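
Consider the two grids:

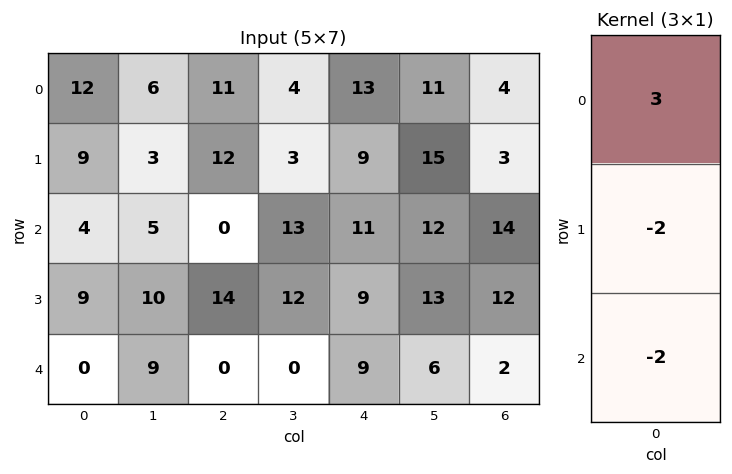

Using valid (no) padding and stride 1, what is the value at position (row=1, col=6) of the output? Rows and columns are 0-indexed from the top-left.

The receptive field on the input at this output position is [3 / 14 / 12]. Elementwise product with the kernel and sum: 3·3 + 14·-2 + 12·-2.

-43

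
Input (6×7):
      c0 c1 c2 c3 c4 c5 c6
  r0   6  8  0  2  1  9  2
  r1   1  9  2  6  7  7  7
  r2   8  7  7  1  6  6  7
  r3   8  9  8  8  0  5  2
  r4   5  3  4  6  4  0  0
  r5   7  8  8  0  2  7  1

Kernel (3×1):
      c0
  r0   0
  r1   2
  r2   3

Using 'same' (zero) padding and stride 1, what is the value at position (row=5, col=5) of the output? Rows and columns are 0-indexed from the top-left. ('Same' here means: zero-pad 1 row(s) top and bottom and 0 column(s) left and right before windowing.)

The receptive field on the zero-padded input at this output position is [0 / 7 / 0]. Elementwise product with the kernel and sum: 7·2 + 0·3.

14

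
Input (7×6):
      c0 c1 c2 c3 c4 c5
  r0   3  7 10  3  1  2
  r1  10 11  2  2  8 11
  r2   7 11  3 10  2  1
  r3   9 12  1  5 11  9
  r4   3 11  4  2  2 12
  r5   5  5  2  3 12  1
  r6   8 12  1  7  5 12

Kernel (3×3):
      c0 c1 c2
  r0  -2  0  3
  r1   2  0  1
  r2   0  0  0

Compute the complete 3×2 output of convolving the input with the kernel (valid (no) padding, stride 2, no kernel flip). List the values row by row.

Output[0,0]: The receptive field on the input at this output position is [3 7 10 / 10 11 2 / 7 11 3]. Elementwise product with the kernel and sum: 3·-2 + 10·3 + 10·2 + 2·1.
Output[0,1]: The receptive field on the input at this output position is [10 3 1 / 2 2 8 / 3 10 2]. Elementwise product with the kernel and sum: 10·-2 + 1·3 + 2·2 + 8·1.

46 -5
14 13
18 14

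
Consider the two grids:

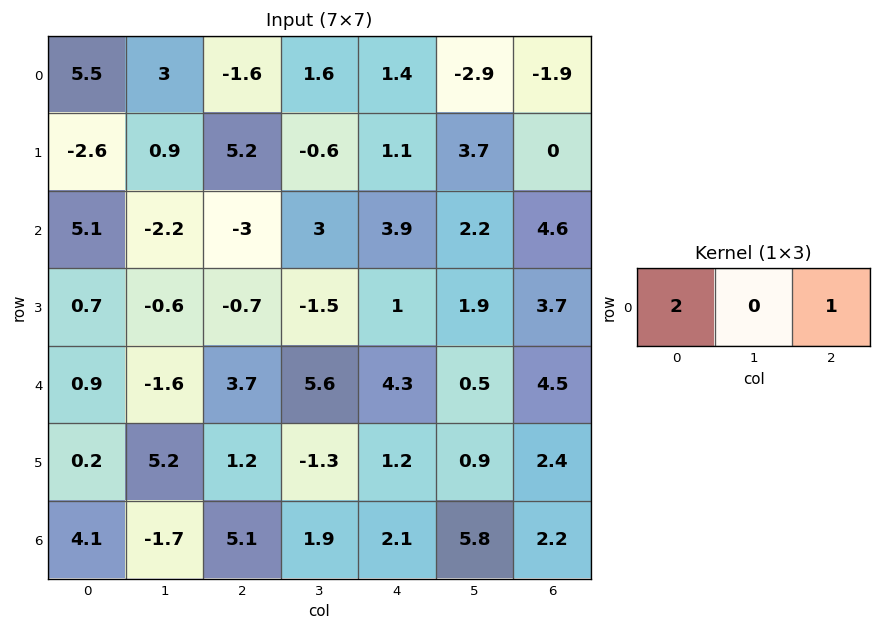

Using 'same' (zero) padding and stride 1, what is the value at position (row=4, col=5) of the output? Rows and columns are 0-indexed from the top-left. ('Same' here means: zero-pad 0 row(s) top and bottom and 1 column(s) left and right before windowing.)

The receptive field on the zero-padded input at this output position is [4.3 0.5 4.5]. Elementwise product with the kernel and sum: 4.3·2 + 4.5·1.

13.1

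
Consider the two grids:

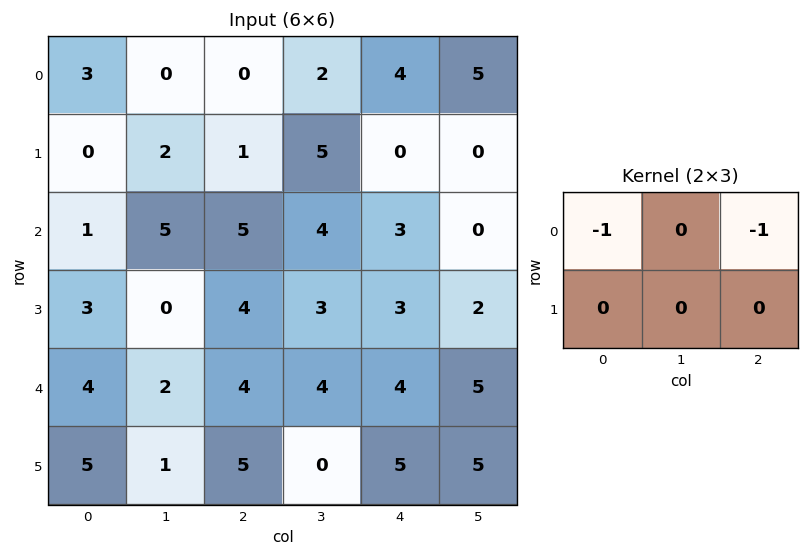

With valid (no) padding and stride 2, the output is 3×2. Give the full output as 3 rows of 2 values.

-3 -4
-6 -8
-8 -8

Output[0,0]: The receptive field on the input at this output position is [3 0 0 / 0 2 1]. Elementwise product with the kernel and sum: 3·-1 + 0·-1.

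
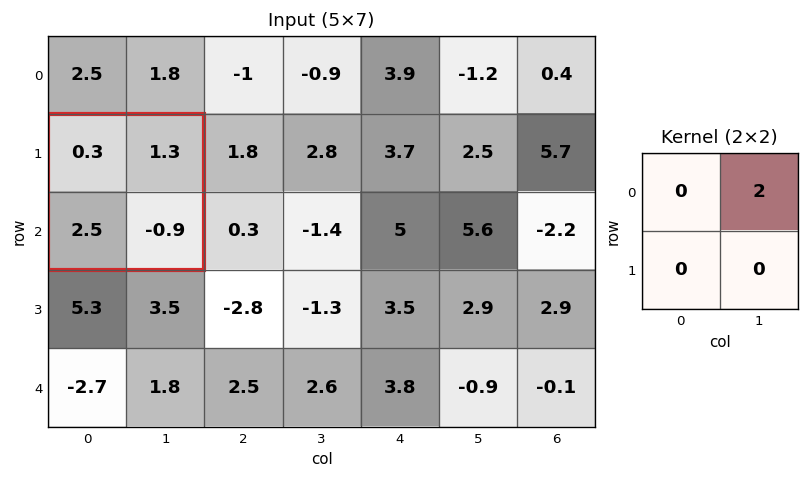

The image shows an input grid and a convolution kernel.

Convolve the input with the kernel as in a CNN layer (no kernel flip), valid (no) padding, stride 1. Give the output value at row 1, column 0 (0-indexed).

2.6

The receptive field on the input at this output position is [0.3 1.3 / 2.5 -0.9]. Elementwise product with the kernel and sum: 1.3·2.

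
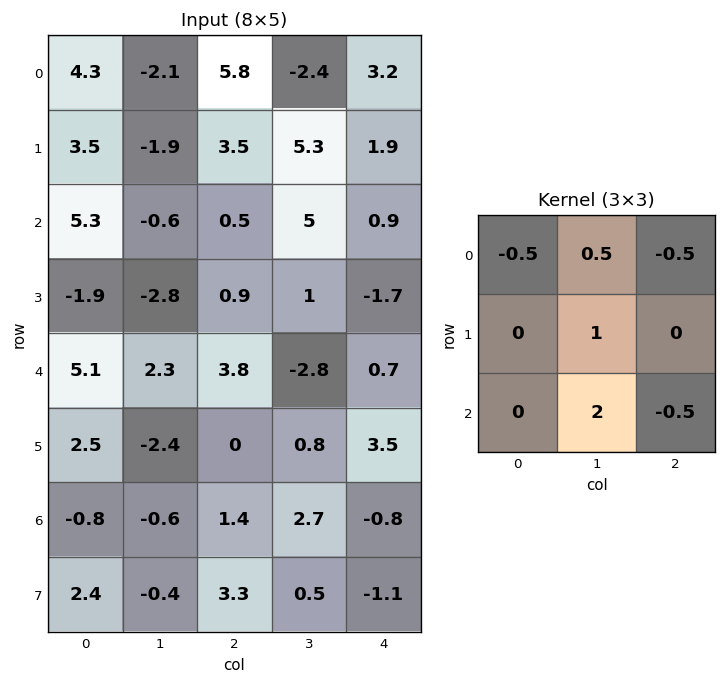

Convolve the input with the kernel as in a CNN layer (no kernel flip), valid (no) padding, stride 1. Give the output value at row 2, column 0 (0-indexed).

-3.3

The receptive field on the input at this output position is [5.3 -0.6 0.5 / -1.9 -2.8 0.9 / 5.1 2.3 3.8]. Elementwise product with the kernel and sum: 5.3·-0.5 + -0.6·0.5 + 0.5·-0.5 + -2.8·1 + 2.3·2 + 3.8·-0.5.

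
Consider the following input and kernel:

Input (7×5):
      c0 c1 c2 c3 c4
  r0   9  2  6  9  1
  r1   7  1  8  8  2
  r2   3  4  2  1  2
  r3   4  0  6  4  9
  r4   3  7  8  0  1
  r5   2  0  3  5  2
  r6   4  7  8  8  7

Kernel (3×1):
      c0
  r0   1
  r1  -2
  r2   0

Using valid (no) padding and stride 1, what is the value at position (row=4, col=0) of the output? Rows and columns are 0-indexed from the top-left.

The receptive field on the input at this output position is [3 / 2 / 4]. Elementwise product with the kernel and sum: 3·1 + 2·-2.

-1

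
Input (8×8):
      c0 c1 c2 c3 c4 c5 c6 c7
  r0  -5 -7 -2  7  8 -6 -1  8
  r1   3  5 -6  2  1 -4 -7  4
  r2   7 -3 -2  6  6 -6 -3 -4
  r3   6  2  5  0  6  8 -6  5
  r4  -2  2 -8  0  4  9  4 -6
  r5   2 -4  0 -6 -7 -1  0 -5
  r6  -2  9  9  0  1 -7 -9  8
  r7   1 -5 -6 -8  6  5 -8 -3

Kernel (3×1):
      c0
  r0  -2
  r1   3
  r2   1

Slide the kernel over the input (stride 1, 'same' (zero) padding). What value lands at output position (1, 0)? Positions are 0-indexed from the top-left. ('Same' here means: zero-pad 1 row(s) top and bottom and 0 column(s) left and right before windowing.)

The receptive field on the zero-padded input at this output position is [-5 / 3 / 7]. Elementwise product with the kernel and sum: -5·-2 + 3·3 + 7·1.

26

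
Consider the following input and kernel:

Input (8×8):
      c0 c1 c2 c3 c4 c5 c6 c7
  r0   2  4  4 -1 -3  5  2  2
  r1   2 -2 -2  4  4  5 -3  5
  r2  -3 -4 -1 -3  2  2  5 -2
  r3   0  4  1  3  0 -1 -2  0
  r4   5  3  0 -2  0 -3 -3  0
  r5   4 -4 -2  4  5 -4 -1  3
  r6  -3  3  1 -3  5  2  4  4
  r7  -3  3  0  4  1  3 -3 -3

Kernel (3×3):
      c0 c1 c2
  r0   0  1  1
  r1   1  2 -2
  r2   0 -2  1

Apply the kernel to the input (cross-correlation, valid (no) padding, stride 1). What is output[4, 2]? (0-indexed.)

The receptive field on the input at this output position is [0 -2 0 / -2 4 5 / 1 -3 5]. Elementwise product with the kernel and sum: -2·1 + 0·1 + -2·1 + 4·2 + 5·-2 + -3·-2 + 5·1.

5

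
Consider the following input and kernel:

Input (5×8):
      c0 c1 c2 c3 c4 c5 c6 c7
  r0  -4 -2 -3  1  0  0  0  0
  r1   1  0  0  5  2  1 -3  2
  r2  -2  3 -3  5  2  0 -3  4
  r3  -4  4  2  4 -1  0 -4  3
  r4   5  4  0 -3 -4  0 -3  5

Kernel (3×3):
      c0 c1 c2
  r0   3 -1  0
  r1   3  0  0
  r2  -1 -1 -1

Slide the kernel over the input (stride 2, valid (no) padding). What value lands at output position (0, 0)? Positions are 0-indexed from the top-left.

-5

The receptive field on the input at this output position is [-4 -2 -3 / 1 0 0 / -2 3 -3]. Elementwise product with the kernel and sum: -4·3 + -2·-1 + 1·3 + -2·-1 + 3·-1 + -3·-1.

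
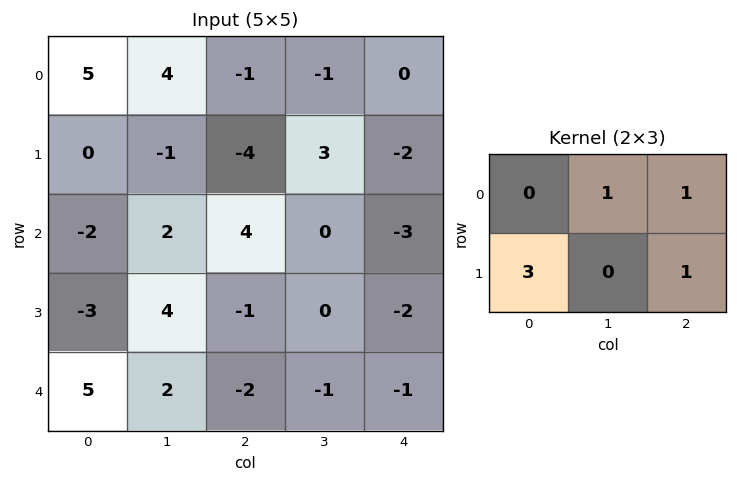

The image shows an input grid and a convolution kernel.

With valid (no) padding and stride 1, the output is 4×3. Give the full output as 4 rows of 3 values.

Output[0,0]: The receptive field on the input at this output position is [5 4 -1 / 0 -1 -4]. Elementwise product with the kernel and sum: 4·1 + -1·1 + 0·3 + -4·1.

-1 -2 -15
-7 5 10
-4 16 -8
16 4 -9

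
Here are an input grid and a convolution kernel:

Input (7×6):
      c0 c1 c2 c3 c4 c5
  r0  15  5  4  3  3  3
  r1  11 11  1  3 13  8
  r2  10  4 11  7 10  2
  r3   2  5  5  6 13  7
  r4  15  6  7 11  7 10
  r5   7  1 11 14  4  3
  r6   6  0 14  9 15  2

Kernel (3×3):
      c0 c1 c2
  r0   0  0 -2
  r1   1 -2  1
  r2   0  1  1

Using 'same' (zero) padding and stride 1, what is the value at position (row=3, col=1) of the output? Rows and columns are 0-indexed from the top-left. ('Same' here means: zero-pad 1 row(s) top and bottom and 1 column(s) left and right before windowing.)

The receptive field on the zero-padded input at this output position is [10 4 11 / 2 5 5 / 15 6 7]. Elementwise product with the kernel and sum: 11·-2 + 2·1 + 5·-2 + 5·1 + 6·1 + 7·1.

-12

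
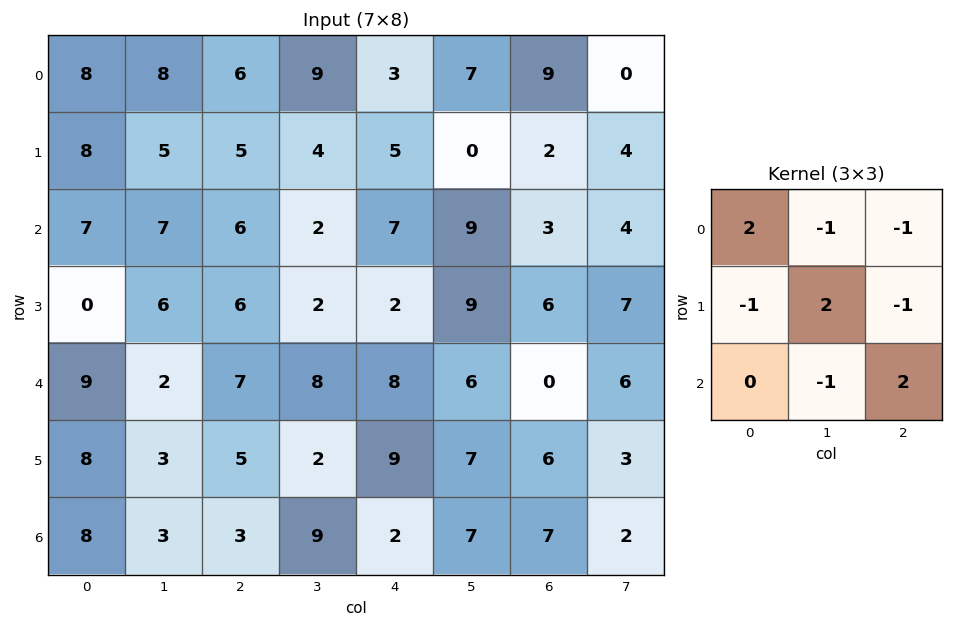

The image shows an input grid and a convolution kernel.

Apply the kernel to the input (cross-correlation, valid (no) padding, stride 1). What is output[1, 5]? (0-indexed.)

The receptive field on the input at this output position is [0 2 4 / 9 3 4 / 9 6 7]. Elementwise product with the kernel and sum: 0·2 + 2·-1 + 4·-1 + 9·-1 + 3·2 + 4·-1 + 6·-1 + 7·2.

-5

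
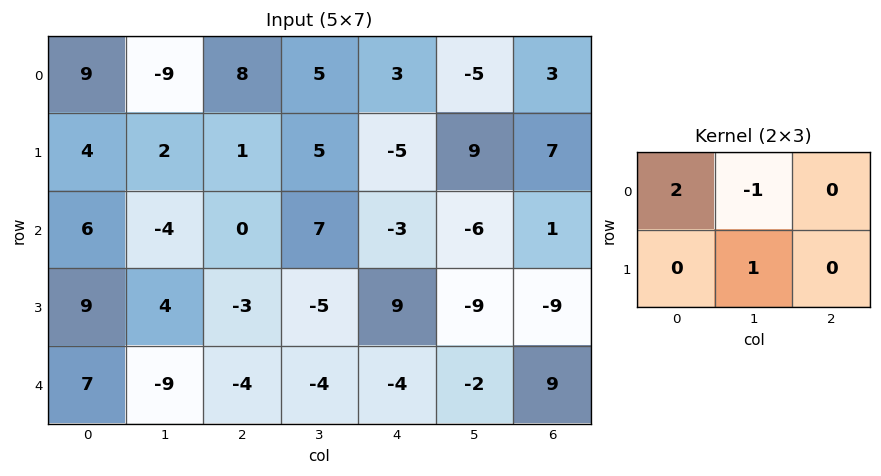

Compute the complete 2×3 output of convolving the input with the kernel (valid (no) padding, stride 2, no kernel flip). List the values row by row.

29 16 20
20 -12 -9

Output[0,0]: The receptive field on the input at this output position is [9 -9 8 / 4 2 1]. Elementwise product with the kernel and sum: 9·2 + -9·-1 + 2·1.
Output[0,1]: The receptive field on the input at this output position is [8 5 3 / 1 5 -5]. Elementwise product with the kernel and sum: 8·2 + 5·-1 + 5·1.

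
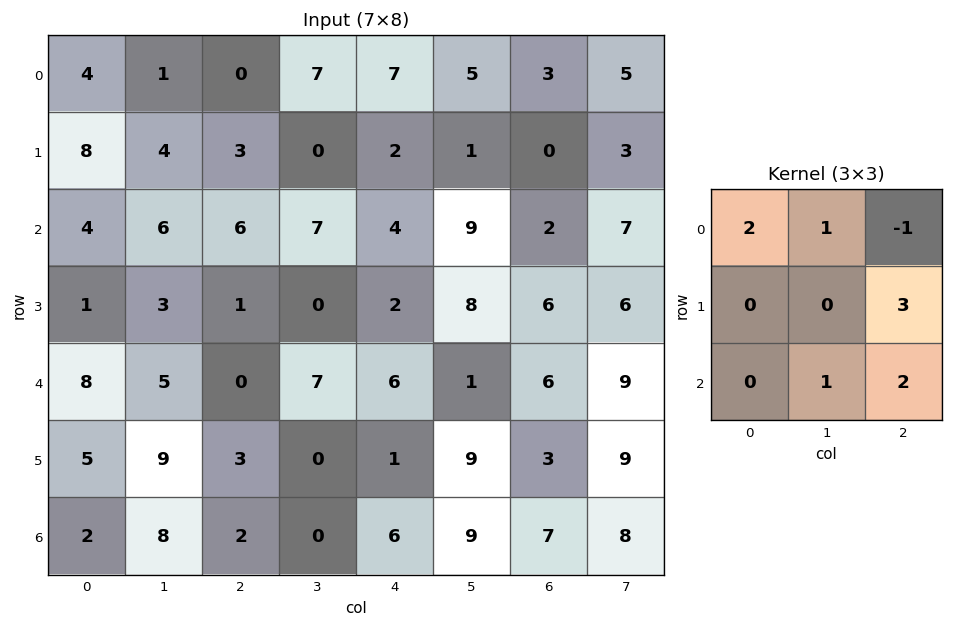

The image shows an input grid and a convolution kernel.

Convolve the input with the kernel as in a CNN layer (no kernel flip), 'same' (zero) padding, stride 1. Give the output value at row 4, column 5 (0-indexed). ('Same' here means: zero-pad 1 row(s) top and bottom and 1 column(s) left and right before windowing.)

39

The receptive field on the zero-padded input at this output position is [2 8 6 / 6 1 6 / 1 9 3]. Elementwise product with the kernel and sum: 2·2 + 8·1 + 6·-1 + 6·3 + 9·1 + 3·2.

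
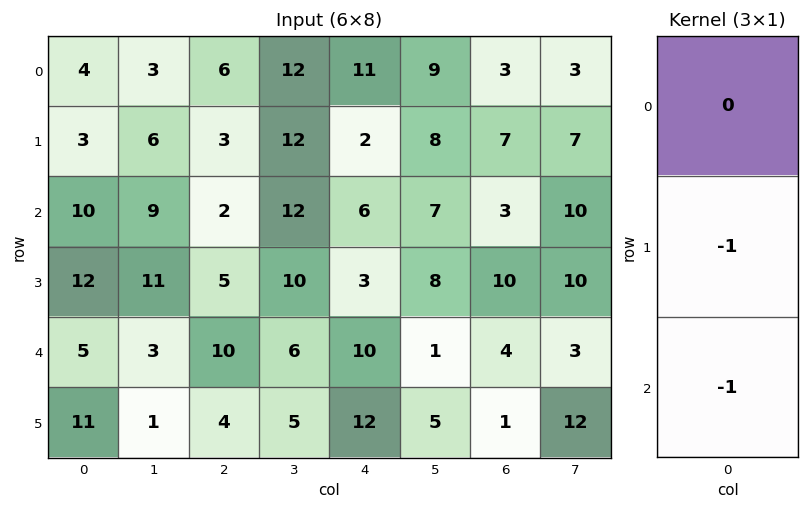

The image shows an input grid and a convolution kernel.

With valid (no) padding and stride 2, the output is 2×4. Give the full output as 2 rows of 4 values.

Output[0,0]: The receptive field on the input at this output position is [4 / 3 / 10]. Elementwise product with the kernel and sum: 3·-1 + 10·-1.

-13 -5 -8 -10
-17 -15 -13 -14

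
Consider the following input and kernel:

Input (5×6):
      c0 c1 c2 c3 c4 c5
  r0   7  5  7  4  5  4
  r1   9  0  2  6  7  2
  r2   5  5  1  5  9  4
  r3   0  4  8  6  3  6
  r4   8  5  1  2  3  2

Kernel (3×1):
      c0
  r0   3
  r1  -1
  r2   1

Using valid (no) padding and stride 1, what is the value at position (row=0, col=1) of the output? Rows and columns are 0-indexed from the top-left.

The receptive field on the input at this output position is [5 / 0 / 5]. Elementwise product with the kernel and sum: 5·3 + 0·-1 + 5·1.

20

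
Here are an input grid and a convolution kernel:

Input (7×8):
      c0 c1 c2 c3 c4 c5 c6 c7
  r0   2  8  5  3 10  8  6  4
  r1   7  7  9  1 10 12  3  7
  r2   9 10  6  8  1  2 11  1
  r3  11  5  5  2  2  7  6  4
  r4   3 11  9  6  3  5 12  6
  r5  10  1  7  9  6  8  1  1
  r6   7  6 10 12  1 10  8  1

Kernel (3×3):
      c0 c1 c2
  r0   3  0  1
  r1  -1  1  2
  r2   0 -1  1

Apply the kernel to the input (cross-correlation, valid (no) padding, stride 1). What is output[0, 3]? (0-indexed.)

51

The receptive field on the input at this output position is [3 10 8 / 1 10 12 / 8 1 2]. Elementwise product with the kernel and sum: 3·3 + 8·1 + 1·-1 + 10·1 + 12·2 + 1·-1 + 2·1.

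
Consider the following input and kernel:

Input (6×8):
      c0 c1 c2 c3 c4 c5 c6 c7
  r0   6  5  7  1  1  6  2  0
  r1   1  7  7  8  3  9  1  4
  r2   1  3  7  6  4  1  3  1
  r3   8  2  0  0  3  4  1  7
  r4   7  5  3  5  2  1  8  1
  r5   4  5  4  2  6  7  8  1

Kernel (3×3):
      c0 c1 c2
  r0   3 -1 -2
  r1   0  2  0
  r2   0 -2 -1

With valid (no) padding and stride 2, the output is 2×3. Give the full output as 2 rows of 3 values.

0 18 6
-23 -5 3

Output[0,0]: The receptive field on the input at this output position is [6 5 7 / 1 7 7 / 1 3 7]. Elementwise product with the kernel and sum: 6·3 + 5·-1 + 7·-2 + 7·2 + 3·-2 + 7·-1.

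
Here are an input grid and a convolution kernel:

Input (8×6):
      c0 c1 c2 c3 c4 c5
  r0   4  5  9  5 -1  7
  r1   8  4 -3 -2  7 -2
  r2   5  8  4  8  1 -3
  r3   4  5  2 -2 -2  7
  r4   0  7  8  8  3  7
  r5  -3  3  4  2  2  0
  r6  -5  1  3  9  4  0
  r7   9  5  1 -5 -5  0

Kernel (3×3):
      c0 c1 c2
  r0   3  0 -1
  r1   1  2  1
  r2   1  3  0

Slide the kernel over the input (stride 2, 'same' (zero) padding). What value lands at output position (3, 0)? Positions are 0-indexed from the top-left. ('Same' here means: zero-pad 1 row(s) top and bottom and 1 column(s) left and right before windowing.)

15

The receptive field on the zero-padded input at this output position is [0 -3 3 / 0 -5 1 / 0 9 5]. Elementwise product with the kernel and sum: 0·3 + 3·-1 + 0·1 + -5·2 + 1·1 + 0·1 + 9·3.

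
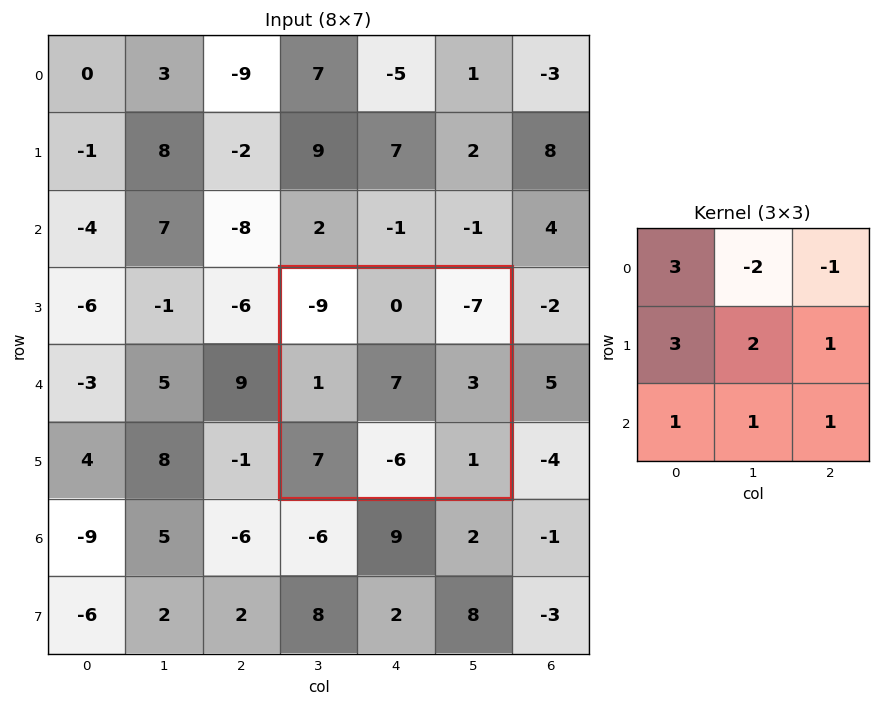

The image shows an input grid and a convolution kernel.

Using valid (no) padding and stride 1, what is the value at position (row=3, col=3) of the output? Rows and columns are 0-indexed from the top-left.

The receptive field on the input at this output position is [-9 0 -7 / 1 7 3 / 7 -6 1]. Elementwise product with the kernel and sum: -9·3 + 0·-2 + -7·-1 + 1·3 + 7·2 + 3·1 + 7·1 + -6·1 + 1·1.

2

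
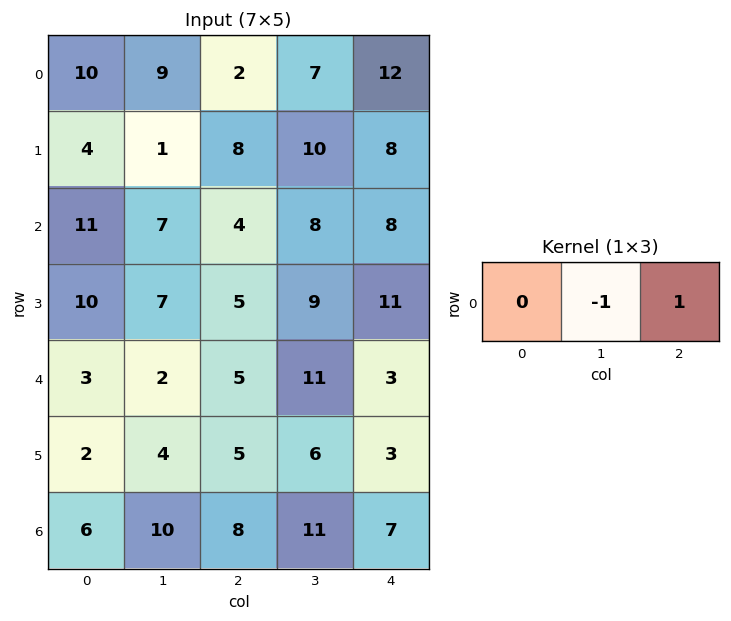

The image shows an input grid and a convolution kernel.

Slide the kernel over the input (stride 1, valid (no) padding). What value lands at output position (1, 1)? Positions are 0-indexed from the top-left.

The receptive field on the input at this output position is [1 8 10]. Elementwise product with the kernel and sum: 8·-1 + 10·1.

2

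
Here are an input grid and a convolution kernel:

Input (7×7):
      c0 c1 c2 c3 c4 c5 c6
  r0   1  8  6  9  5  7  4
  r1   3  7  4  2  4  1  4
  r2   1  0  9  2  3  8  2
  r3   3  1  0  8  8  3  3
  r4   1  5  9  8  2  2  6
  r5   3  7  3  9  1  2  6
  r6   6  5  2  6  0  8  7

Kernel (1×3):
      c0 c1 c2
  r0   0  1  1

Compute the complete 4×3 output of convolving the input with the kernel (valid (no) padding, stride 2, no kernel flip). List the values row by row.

14 14 11
9 5 10
14 10 8
7 6 15

Output[0,0]: The receptive field on the input at this output position is [1 8 6]. Elementwise product with the kernel and sum: 8·1 + 6·1.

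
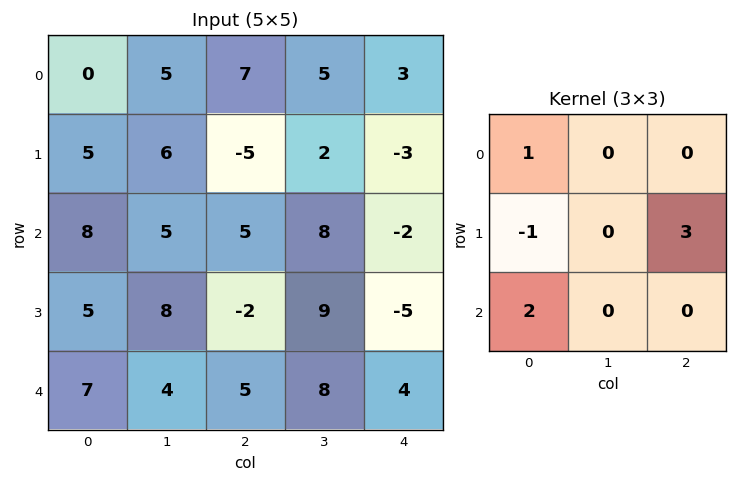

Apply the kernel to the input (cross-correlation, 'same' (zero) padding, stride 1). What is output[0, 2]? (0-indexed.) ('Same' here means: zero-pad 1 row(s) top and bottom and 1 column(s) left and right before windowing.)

The receptive field on the zero-padded input at this output position is [0 0 0 / 5 7 5 / 6 -5 2]. Elementwise product with the kernel and sum: 0·1 + 5·-1 + 5·3 + 6·2.

22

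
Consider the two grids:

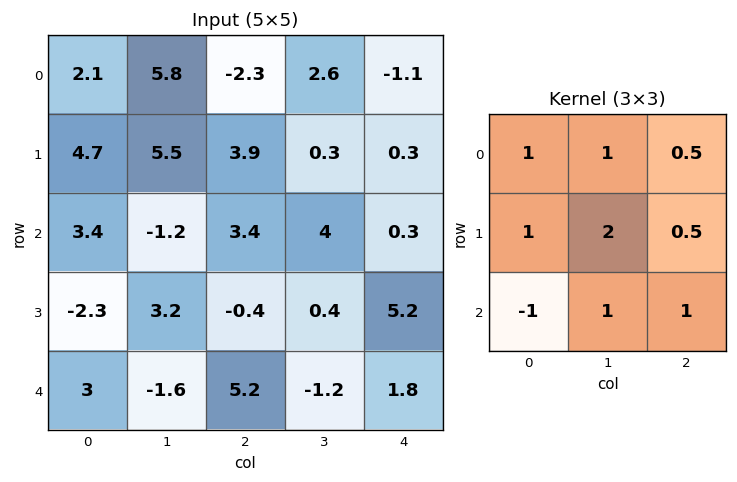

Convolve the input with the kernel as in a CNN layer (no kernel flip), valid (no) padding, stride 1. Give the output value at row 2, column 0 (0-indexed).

8.4

The receptive field on the input at this output position is [3.4 -1.2 3.4 / -2.3 3.2 -0.4 / 3 -1.6 5.2]. Elementwise product with the kernel and sum: 3.4·1 + -1.2·1 + 3.4·0.5 + -2.3·1 + 3.2·2 + -0.4·0.5 + 3·-1 + -1.6·1 + 5.2·1.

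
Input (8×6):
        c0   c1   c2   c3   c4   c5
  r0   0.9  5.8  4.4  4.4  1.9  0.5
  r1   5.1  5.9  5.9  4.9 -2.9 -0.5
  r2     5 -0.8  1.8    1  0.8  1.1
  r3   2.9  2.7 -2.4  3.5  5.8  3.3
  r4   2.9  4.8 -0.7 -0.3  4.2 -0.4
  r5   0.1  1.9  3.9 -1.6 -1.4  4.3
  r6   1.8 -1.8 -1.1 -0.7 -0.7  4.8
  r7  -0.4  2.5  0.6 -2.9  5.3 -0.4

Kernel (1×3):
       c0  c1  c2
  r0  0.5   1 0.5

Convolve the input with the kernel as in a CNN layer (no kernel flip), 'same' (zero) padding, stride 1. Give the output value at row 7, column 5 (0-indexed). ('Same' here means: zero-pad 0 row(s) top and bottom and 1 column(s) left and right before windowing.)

The receptive field on the zero-padded input at this output position is [5.3 -0.4 0]. Elementwise product with the kernel and sum: 5.3·0.5 + -0.4·1 + 0·0.5.

2.25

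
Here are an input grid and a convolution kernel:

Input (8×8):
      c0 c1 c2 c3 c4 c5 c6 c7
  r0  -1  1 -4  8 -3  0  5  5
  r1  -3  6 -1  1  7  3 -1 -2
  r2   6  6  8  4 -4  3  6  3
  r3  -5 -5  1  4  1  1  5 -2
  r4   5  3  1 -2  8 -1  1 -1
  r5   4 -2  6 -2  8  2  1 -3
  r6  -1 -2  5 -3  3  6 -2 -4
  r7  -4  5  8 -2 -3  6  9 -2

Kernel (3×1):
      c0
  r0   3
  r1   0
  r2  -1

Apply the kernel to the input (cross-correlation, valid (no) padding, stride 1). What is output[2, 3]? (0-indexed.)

14

The receptive field on the input at this output position is [4 / 4 / -2]. Elementwise product with the kernel and sum: 4·3 + -2·-1.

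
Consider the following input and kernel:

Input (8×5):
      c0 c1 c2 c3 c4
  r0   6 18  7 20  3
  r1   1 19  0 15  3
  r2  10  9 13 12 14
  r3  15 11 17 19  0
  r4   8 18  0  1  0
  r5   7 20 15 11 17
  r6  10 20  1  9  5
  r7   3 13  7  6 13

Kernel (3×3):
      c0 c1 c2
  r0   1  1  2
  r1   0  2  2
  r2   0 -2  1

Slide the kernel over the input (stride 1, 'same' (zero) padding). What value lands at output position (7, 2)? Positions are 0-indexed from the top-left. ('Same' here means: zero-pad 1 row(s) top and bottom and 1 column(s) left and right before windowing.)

65

The receptive field on the zero-padded input at this output position is [20 1 9 / 13 7 6 / 0 0 0]. Elementwise product with the kernel and sum: 20·1 + 1·1 + 9·2 + 7·2 + 6·2 + 0·-2 + 0·1.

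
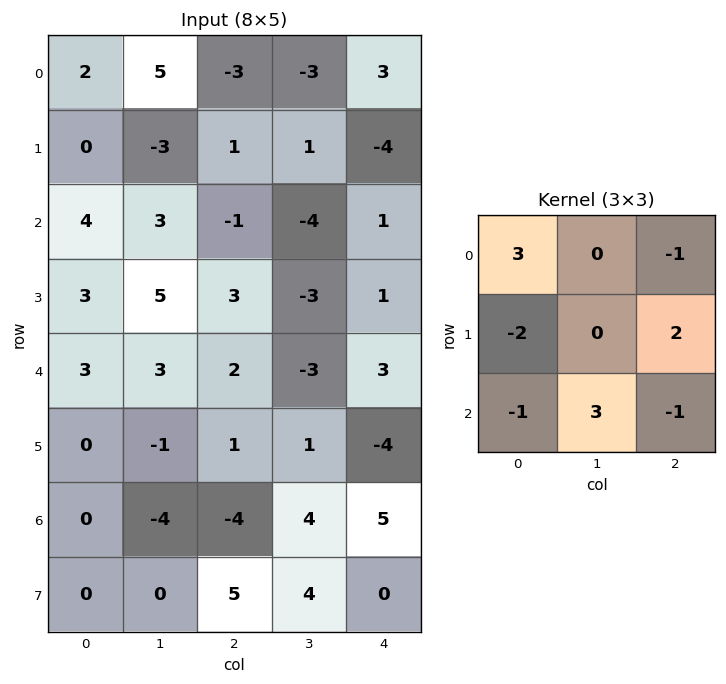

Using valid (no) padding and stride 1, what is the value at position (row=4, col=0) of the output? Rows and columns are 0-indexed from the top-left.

The receptive field on the input at this output position is [3 3 2 / 0 -1 1 / 0 -4 -4]. Elementwise product with the kernel and sum: 3·3 + 2·-1 + 0·-2 + 1·2 + 0·-1 + -4·3 + -4·-1.

1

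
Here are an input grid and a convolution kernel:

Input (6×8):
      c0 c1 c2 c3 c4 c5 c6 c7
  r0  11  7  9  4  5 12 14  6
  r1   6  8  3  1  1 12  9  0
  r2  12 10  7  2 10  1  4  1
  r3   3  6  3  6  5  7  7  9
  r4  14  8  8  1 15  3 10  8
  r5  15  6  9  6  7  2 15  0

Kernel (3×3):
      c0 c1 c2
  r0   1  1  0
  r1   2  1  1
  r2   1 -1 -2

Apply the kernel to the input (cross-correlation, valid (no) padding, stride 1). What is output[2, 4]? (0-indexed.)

27

The receptive field on the input at this output position is [10 1 4 / 5 7 7 / 15 3 10]. Elementwise product with the kernel and sum: 10·1 + 1·1 + 5·2 + 7·1 + 7·1 + 15·1 + 3·-1 + 10·-2.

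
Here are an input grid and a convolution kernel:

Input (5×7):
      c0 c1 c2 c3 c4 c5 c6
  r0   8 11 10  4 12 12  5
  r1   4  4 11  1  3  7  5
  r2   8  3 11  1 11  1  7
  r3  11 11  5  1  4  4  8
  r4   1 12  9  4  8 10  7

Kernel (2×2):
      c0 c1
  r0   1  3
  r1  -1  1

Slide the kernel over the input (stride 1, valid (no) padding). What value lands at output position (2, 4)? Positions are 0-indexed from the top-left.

The receptive field on the input at this output position is [11 1 / 4 4]. Elementwise product with the kernel and sum: 11·1 + 1·3 + 4·-1 + 4·1.

14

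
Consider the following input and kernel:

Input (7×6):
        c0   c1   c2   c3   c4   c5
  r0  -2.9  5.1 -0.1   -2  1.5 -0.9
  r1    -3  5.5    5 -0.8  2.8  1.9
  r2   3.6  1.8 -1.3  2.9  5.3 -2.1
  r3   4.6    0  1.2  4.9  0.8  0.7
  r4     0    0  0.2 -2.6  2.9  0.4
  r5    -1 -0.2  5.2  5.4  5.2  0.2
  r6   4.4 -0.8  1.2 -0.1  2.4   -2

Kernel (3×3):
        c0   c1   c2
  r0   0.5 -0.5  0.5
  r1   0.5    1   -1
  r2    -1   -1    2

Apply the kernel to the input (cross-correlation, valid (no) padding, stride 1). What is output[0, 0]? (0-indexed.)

The receptive field on the input at this output position is [-2.9 5.1 -0.1 / -3 5.5 5 / 3.6 1.8 -1.3]. Elementwise product with the kernel and sum: -2.9·0.5 + 5.1·-0.5 + -0.1·0.5 + -3·0.5 + 5.5·1 + 5·-1 + 3.6·-1 + 1.8·-1 + -1.3·2.

-13.05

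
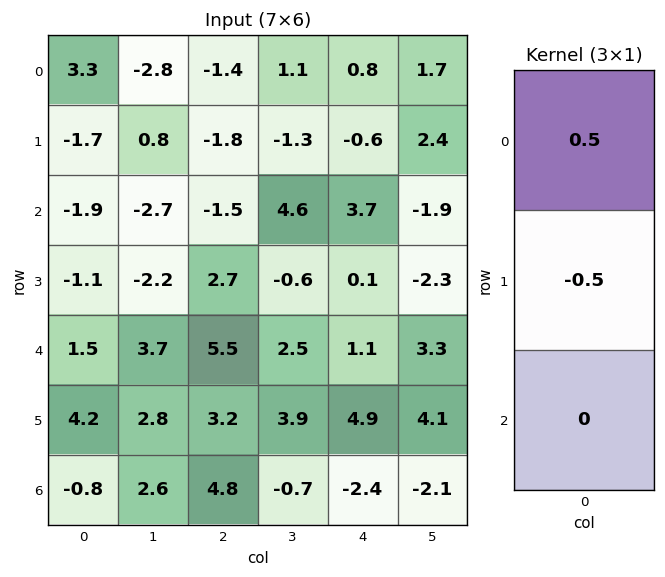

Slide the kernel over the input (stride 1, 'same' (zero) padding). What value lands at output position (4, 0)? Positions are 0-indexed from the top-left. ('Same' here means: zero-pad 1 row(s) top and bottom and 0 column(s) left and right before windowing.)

The receptive field on the zero-padded input at this output position is [-1.1 / 1.5 / 4.2]. Elementwise product with the kernel and sum: -1.1·0.5 + 1.5·-0.5.

-1.3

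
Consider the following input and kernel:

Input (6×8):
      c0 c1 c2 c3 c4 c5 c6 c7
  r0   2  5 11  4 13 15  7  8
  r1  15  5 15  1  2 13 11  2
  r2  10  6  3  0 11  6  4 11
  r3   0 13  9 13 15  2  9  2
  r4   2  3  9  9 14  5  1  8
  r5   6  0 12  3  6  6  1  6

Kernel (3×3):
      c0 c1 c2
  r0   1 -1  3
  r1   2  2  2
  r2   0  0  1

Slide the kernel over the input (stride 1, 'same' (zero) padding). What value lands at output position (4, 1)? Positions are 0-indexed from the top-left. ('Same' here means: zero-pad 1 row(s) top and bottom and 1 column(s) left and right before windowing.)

The receptive field on the zero-padded input at this output position is [0 13 9 / 2 3 9 / 6 0 12]. Elementwise product with the kernel and sum: 0·1 + 13·-1 + 9·3 + 2·2 + 3·2 + 9·2 + 12·1.

54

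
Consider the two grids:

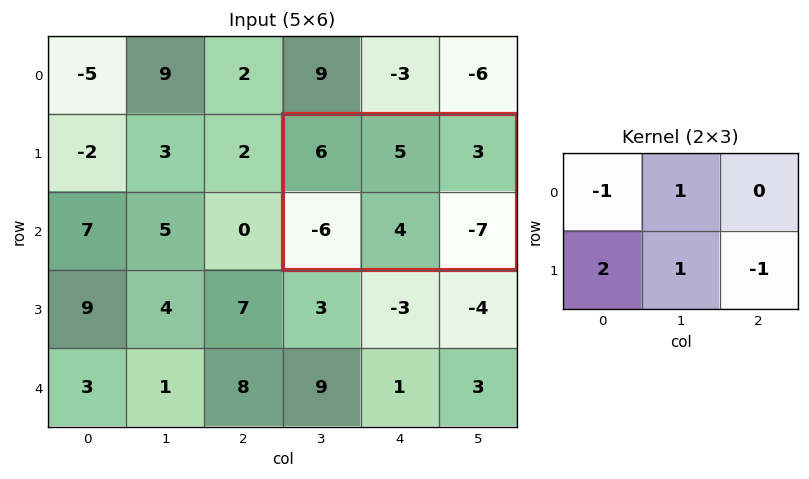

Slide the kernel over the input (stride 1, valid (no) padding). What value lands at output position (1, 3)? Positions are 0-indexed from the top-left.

-2

The receptive field on the input at this output position is [6 5 3 / -6 4 -7]. Elementwise product with the kernel and sum: 6·-1 + 5·1 + -6·2 + 4·1 + -7·-1.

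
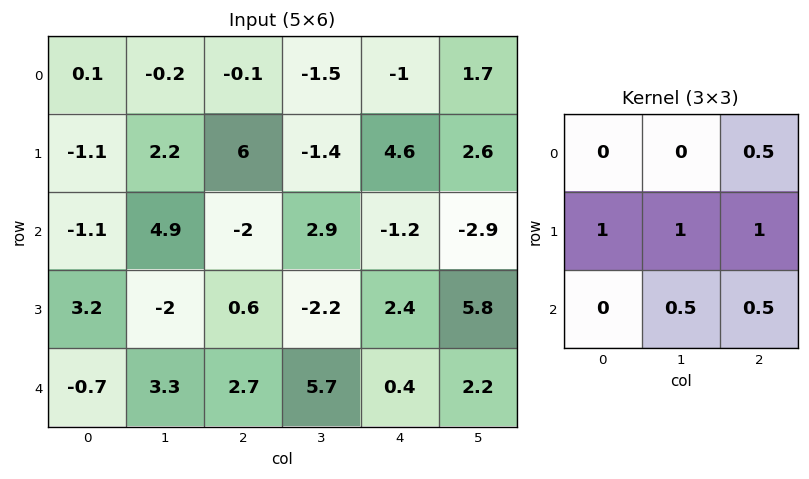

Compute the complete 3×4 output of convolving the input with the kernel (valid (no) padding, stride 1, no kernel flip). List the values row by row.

8.5 6.5 9.55 4.6
4.1 4.3 2.1 4.2
3.8 2.05 3.25 5.85

Output[0,0]: The receptive field on the input at this output position is [0.1 -0.2 -0.1 / -1.1 2.2 6 / -1.1 4.9 -2]. Elementwise product with the kernel and sum: -0.1·0.5 + -1.1·1 + 2.2·1 + 6·1 + 4.9·0.5 + -2·0.5.
Output[0,1]: The receptive field on the input at this output position is [-0.2 -0.1 -1.5 / 2.2 6 -1.4 / 4.9 -2 2.9]. Elementwise product with the kernel and sum: -1.5·0.5 + 2.2·1 + 6·1 + -1.4·1 + -2·0.5 + 2.9·0.5.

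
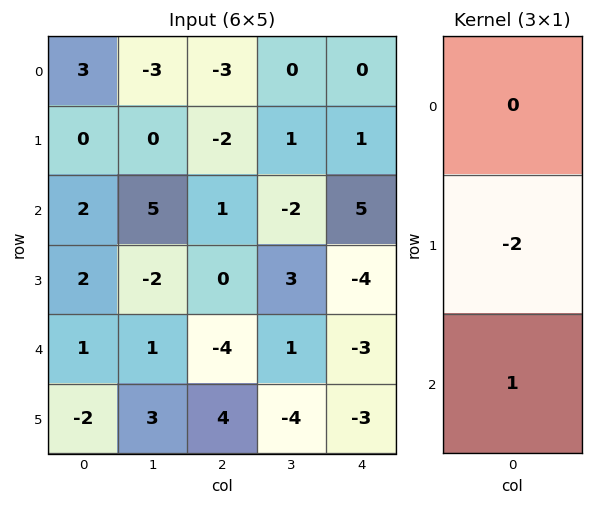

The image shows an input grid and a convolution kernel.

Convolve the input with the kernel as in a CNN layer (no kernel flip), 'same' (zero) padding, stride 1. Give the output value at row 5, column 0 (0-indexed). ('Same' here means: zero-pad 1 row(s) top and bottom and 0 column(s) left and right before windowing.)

The receptive field on the zero-padded input at this output position is [1 / -2 / 0]. Elementwise product with the kernel and sum: -2·-2 + 0·1.

4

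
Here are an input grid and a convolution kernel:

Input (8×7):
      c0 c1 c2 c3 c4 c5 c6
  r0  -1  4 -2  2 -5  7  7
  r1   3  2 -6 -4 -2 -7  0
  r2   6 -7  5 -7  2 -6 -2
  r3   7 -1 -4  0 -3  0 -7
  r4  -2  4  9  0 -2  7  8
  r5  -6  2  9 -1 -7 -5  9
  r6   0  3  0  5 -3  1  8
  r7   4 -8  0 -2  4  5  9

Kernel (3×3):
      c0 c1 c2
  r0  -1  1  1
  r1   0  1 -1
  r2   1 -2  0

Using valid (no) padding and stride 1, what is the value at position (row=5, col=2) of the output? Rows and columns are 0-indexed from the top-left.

-5

The receptive field on the input at this output position is [9 -1 -7 / 0 5 -3 / 0 -2 4]. Elementwise product with the kernel and sum: 9·-1 + -1·1 + -7·1 + 5·1 + -3·-1 + 0·1 + -2·-2.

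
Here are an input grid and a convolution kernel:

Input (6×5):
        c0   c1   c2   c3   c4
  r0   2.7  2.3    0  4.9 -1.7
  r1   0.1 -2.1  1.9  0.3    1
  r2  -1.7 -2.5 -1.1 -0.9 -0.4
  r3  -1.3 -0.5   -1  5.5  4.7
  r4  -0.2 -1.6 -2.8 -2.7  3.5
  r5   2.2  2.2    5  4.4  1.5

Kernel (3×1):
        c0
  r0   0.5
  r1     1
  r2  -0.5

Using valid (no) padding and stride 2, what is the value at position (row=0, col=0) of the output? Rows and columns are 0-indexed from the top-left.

2.3

The receptive field on the input at this output position is [2.7 / 0.1 / -1.7]. Elementwise product with the kernel and sum: 2.7·0.5 + 0.1·1 + -1.7·-0.5.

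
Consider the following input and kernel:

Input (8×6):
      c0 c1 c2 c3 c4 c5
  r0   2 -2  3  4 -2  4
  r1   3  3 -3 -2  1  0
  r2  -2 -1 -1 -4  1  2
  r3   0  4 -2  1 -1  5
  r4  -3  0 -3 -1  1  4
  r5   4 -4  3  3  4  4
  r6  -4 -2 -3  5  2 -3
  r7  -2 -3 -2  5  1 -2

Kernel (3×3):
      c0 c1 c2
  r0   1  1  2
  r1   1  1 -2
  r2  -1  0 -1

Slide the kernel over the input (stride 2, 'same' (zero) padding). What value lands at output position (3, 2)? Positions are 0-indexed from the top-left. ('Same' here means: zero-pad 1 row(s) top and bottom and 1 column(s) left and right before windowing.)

The receptive field on the zero-padded input at this output position is [3 4 4 / 5 2 -3 / 5 1 -2]. Elementwise product with the kernel and sum: 3·1 + 4·1 + 4·2 + 5·1 + 2·1 + -3·-2 + 5·-1 + -2·-1.

25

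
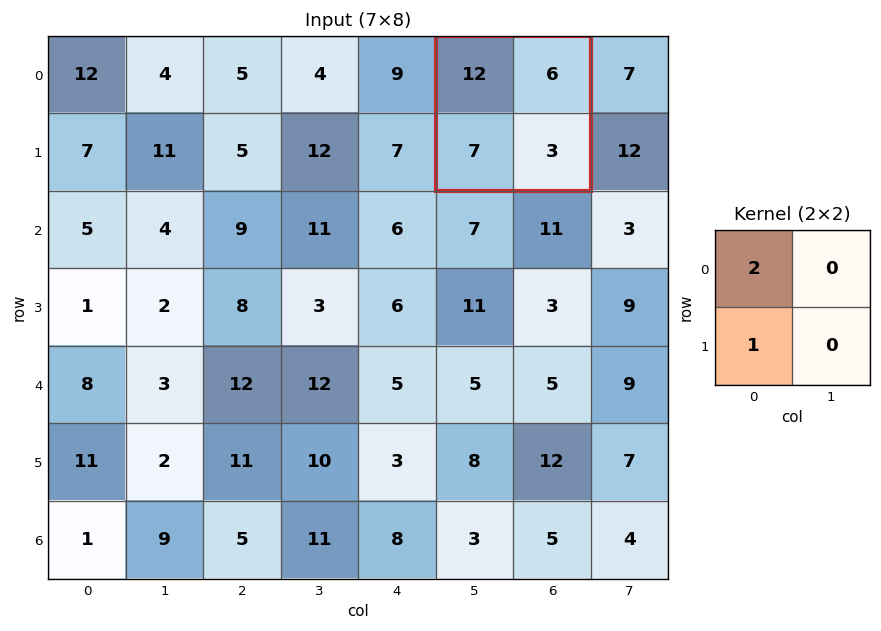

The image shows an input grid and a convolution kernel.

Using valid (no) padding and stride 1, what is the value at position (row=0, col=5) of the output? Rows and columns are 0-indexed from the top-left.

31

The receptive field on the input at this output position is [12 6 / 7 3]. Elementwise product with the kernel and sum: 12·2 + 7·1.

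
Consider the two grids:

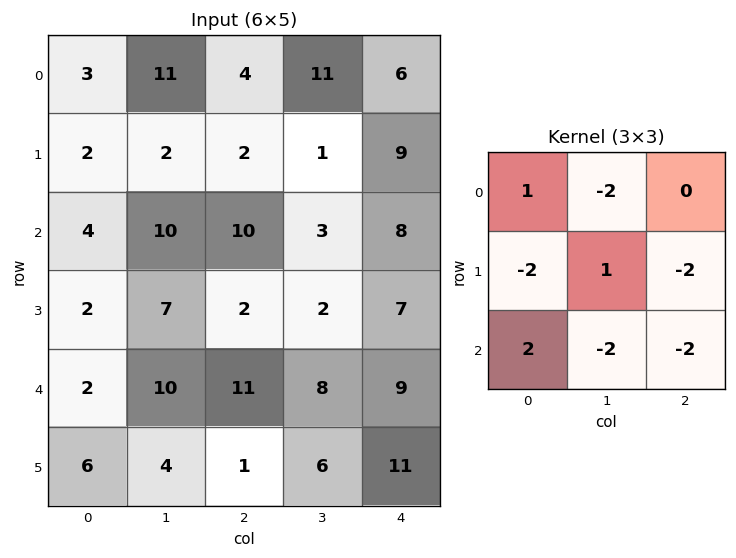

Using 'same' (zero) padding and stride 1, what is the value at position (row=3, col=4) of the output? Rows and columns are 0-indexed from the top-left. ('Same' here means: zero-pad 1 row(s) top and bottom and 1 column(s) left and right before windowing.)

-12

The receptive field on the zero-padded input at this output position is [3 8 0 / 2 7 0 / 8 9 0]. Elementwise product with the kernel and sum: 3·1 + 8·-2 + 2·-2 + 7·1 + 0·-2 + 8·2 + 9·-2 + 0·-2.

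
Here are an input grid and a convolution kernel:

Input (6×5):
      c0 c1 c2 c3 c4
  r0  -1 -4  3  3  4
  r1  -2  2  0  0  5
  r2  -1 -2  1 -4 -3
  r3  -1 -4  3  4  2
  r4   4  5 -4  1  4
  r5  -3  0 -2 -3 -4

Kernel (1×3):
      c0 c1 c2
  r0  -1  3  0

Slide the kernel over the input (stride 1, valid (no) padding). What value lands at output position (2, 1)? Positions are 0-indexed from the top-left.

The receptive field on the input at this output position is [-2 1 -4]. Elementwise product with the kernel and sum: -2·-1 + 1·3.

5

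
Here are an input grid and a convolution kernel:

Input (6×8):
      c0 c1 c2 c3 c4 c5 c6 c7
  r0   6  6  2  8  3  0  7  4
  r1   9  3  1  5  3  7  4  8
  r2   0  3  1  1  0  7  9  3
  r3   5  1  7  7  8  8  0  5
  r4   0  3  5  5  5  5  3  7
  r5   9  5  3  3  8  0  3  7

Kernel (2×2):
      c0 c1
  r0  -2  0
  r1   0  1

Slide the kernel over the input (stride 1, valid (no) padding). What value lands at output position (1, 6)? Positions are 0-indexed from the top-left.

The receptive field on the input at this output position is [4 8 / 9 3]. Elementwise product with the kernel and sum: 4·-2 + 3·1.

-5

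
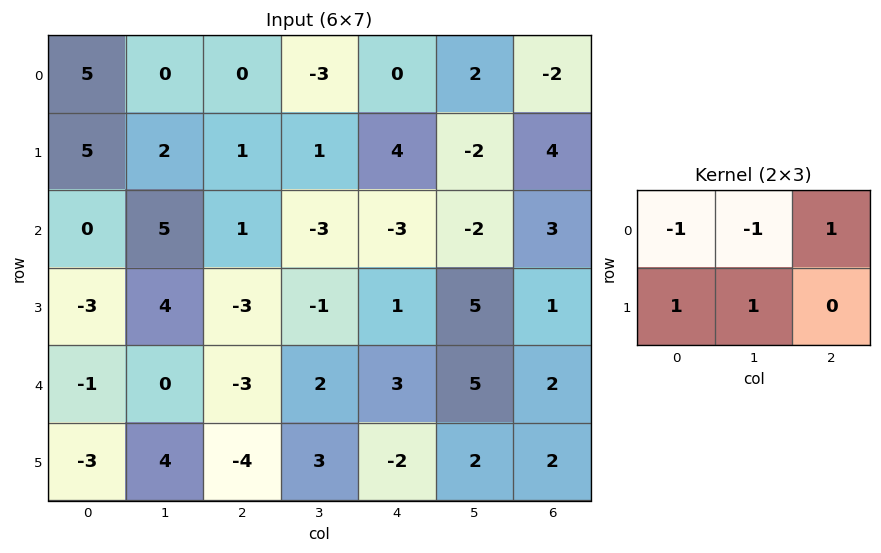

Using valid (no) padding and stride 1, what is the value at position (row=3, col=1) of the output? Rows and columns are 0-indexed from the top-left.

-5

The receptive field on the input at this output position is [4 -3 -1 / 0 -3 2]. Elementwise product with the kernel and sum: 4·-1 + -3·-1 + -1·1 + 0·1 + -3·1.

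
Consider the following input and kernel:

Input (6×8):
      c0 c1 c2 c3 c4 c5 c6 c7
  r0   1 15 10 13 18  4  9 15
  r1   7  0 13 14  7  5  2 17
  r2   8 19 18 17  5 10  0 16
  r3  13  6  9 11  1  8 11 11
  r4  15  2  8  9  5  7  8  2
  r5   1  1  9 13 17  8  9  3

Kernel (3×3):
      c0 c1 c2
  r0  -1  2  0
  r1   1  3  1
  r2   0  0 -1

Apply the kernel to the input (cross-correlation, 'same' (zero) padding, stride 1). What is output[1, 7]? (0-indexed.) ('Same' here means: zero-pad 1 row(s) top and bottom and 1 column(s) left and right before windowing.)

74

The receptive field on the zero-padded input at this output position is [9 15 0 / 2 17 0 / 0 16 0]. Elementwise product with the kernel and sum: 9·-1 + 15·2 + 2·1 + 17·3 + 0·1 + 0·-1.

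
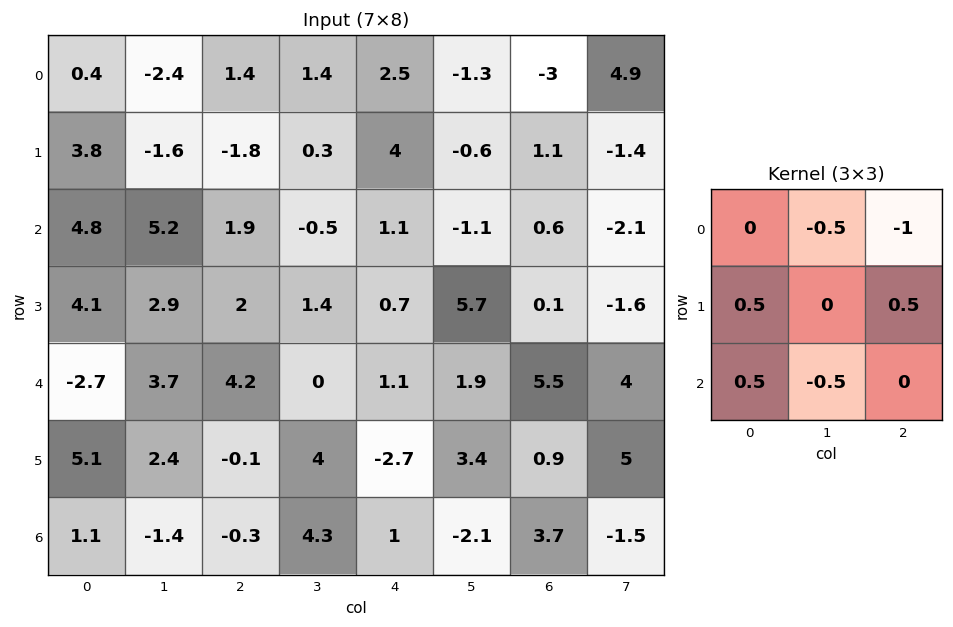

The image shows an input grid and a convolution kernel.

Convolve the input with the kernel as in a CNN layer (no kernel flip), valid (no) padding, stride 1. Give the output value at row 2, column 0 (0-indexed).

The receptive field on the input at this output position is [4.8 5.2 1.9 / 4.1 2.9 2 / -2.7 3.7 4.2]. Elementwise product with the kernel and sum: 5.2·-0.5 + 1.9·-1 + 4.1·0.5 + 2·0.5 + -2.7·0.5 + 3.7·-0.5.

-4.65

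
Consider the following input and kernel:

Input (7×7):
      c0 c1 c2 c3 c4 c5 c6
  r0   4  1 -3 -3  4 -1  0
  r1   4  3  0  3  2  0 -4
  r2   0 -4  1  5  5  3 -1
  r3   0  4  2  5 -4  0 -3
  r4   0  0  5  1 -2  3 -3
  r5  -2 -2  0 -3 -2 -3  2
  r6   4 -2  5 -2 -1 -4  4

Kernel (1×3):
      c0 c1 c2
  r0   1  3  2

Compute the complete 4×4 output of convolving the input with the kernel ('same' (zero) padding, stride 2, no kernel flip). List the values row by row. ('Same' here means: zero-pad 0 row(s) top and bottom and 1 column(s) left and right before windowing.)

Output[0,0]: The receptive field on the zero-padded input at this output position is [0 4 1]. Elementwise product with the kernel and sum: 0·1 + 4·3 + 1·2.

14 -14 7 -1
-8 9 26 0
0 17 1 -6
8 9 -13 8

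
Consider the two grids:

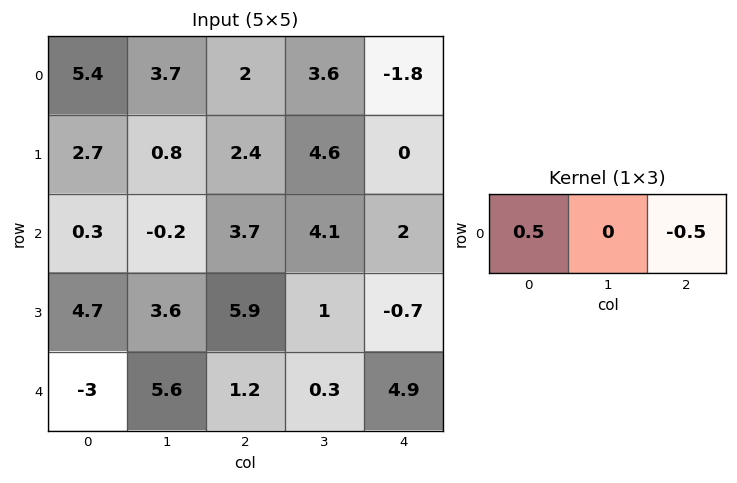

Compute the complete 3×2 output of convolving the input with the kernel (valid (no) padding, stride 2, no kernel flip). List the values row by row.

1.7 1.9
-1.7 0.85
-2.1 -1.85

Output[0,0]: The receptive field on the input at this output position is [5.4 3.7 2]. Elementwise product with the kernel and sum: 5.4·0.5 + 2·-0.5.
Output[0,1]: The receptive field on the input at this output position is [2 3.6 -1.8]. Elementwise product with the kernel and sum: 2·0.5 + -1.8·-0.5.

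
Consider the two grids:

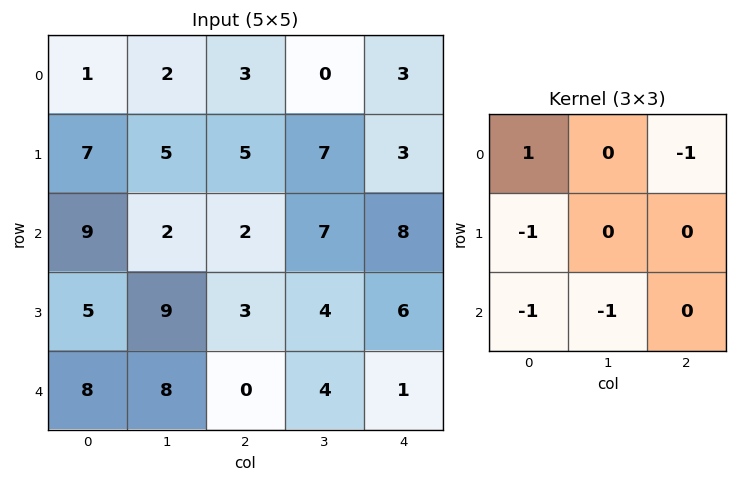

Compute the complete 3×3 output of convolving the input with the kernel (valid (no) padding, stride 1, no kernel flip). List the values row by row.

-20 -7 -14
-21 -16 -7
-14 -22 -13

Output[0,0]: The receptive field on the input at this output position is [1 2 3 / 7 5 5 / 9 2 2]. Elementwise product with the kernel and sum: 1·1 + 3·-1 + 7·-1 + 9·-1 + 2·-1.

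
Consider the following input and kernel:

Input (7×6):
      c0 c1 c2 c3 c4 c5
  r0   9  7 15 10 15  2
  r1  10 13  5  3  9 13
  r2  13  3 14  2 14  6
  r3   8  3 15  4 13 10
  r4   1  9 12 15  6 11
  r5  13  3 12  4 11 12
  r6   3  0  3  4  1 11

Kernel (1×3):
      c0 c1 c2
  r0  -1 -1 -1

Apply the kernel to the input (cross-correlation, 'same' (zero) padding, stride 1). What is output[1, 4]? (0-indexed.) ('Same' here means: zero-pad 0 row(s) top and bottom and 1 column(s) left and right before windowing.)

-25

The receptive field on the zero-padded input at this output position is [3 9 13]. Elementwise product with the kernel and sum: 3·-1 + 9·-1 + 13·-1.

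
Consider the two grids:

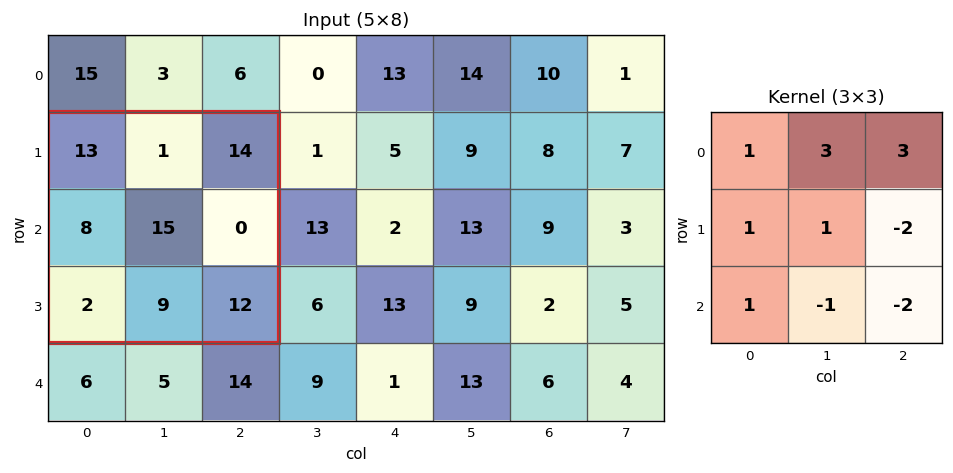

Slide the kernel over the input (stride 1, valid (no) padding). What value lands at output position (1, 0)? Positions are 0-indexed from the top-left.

The receptive field on the input at this output position is [13 1 14 / 8 15 0 / 2 9 12]. Elementwise product with the kernel and sum: 13·1 + 1·3 + 14·3 + 8·1 + 15·1 + 0·-2 + 2·1 + 9·-1 + 12·-2.

50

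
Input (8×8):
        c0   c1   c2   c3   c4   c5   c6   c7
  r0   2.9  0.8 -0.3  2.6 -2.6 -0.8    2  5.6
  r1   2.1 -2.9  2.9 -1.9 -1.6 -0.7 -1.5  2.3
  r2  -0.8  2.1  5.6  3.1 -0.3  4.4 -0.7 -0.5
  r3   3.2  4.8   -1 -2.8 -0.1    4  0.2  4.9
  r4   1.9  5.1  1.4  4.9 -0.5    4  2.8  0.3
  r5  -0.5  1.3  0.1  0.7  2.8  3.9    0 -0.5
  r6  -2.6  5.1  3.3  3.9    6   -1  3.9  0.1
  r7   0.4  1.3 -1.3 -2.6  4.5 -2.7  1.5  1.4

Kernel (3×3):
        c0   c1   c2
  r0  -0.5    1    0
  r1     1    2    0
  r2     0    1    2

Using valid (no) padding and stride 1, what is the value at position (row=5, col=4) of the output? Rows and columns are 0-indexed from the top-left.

6.8

The receptive field on the input at this output position is [2.8 3.9 0 / 6 -1 3.9 / 4.5 -2.7 1.5]. Elementwise product with the kernel and sum: 2.8·-0.5 + 3.9·1 + 6·1 + -1·2 + -2.7·1 + 1.5·2.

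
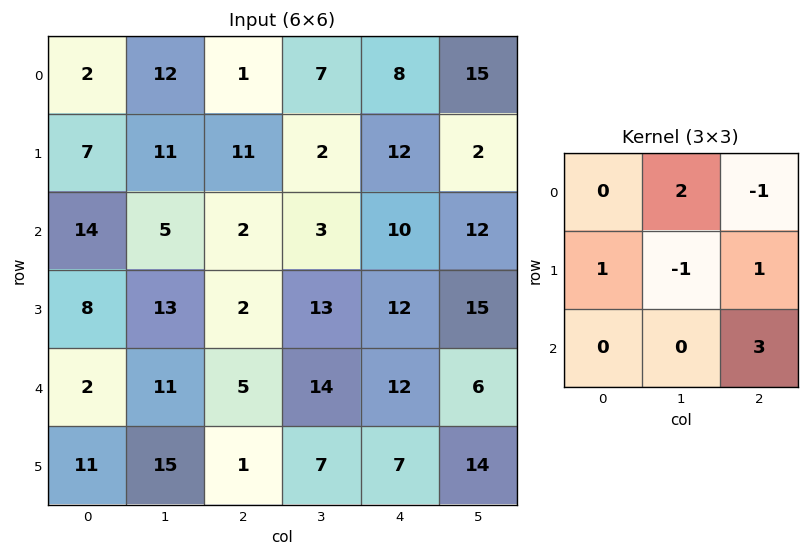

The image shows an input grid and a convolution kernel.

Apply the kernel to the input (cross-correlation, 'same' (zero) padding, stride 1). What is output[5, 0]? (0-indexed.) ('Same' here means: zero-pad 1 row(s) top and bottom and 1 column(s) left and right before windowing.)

The receptive field on the zero-padded input at this output position is [0 2 11 / 0 11 15 / 0 0 0]. Elementwise product with the kernel and sum: 2·2 + 11·-1 + 0·1 + 11·-1 + 15·1 + 0·3.

-3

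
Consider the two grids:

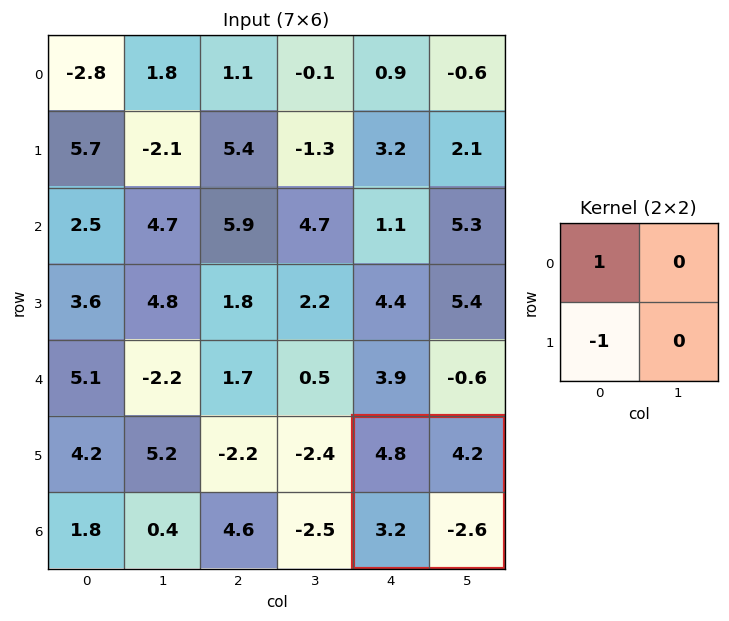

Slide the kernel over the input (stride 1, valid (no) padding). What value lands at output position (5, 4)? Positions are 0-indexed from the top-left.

1.6

The receptive field on the input at this output position is [4.8 4.2 / 3.2 -2.6]. Elementwise product with the kernel and sum: 4.8·1 + 3.2·-1.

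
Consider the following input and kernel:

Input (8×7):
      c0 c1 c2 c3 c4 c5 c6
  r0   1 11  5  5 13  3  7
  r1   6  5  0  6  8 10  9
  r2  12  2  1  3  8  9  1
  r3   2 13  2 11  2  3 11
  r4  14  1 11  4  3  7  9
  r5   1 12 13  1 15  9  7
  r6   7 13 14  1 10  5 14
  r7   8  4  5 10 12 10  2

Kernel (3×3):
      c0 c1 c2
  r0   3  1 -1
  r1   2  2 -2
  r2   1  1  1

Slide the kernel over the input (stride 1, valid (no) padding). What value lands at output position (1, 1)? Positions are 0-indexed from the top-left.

35

The receptive field on the input at this output position is [5 0 6 / 2 1 3 / 13 2 11]. Elementwise product with the kernel and sum: 5·3 + 0·1 + 6·-1 + 2·2 + 1·2 + 3·-2 + 13·1 + 2·1 + 11·1.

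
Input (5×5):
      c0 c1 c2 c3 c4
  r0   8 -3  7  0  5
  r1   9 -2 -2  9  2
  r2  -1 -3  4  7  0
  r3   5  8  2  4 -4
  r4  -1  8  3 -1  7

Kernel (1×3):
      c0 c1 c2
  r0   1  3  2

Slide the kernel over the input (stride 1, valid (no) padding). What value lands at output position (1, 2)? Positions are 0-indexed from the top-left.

The receptive field on the input at this output position is [-2 9 2]. Elementwise product with the kernel and sum: -2·1 + 9·3 + 2·2.

29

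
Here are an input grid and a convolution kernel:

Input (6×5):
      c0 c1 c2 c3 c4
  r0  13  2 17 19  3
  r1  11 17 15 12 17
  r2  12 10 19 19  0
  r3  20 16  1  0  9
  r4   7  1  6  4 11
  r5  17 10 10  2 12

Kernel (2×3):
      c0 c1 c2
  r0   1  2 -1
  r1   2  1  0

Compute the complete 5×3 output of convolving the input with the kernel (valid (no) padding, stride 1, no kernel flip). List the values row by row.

39 66 94
64 74 79
69 62 59
66 26 8
47 39 25

Output[0,0]: The receptive field on the input at this output position is [13 2 17 / 11 17 15]. Elementwise product with the kernel and sum: 13·1 + 2·2 + 17·-1 + 11·2 + 17·1.
Output[0,1]: The receptive field on the input at this output position is [2 17 19 / 17 15 12]. Elementwise product with the kernel and sum: 2·1 + 17·2 + 19·-1 + 17·2 + 15·1.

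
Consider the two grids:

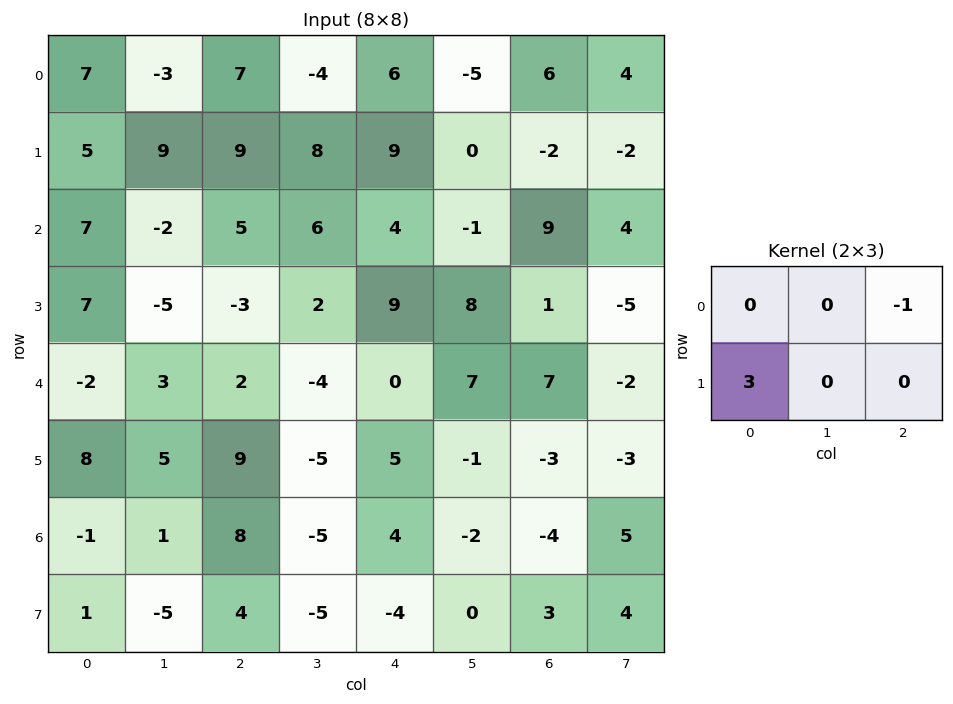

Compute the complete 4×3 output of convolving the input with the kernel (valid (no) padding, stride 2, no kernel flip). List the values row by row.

Output[0,0]: The receptive field on the input at this output position is [7 -3 7 / 5 9 9]. Elementwise product with the kernel and sum: 7·-1 + 5·3.
Output[0,1]: The receptive field on the input at this output position is [7 -4 6 / 9 8 9]. Elementwise product with the kernel and sum: 6·-1 + 9·3.

8 21 21
16 -13 18
22 27 8
-5 8 -8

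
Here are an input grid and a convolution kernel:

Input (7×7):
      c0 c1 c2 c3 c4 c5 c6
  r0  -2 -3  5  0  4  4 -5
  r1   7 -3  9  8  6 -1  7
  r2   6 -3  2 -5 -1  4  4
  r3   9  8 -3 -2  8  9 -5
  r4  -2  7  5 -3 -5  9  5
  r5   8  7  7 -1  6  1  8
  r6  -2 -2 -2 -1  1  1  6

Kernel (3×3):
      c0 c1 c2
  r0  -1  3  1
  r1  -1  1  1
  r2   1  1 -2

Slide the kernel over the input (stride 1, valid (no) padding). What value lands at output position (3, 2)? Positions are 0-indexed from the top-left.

-14

The receptive field on the input at this output position is [-3 -2 8 / 5 -3 -5 / 7 -1 6]. Elementwise product with the kernel and sum: -3·-1 + -2·3 + 8·1 + 5·-1 + -3·1 + -5·1 + 7·1 + -1·1 + 6·-2.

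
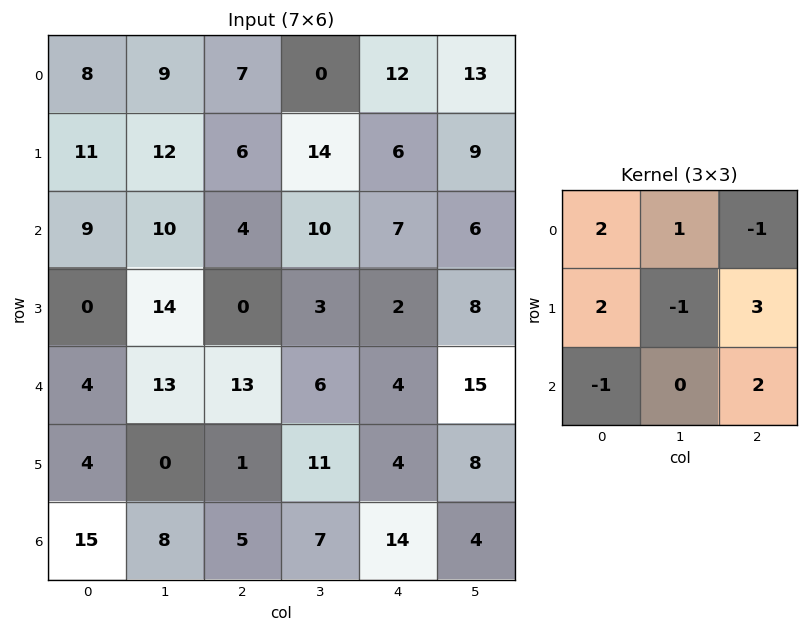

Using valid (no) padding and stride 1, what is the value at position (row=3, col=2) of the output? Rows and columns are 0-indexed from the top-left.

40

The receptive field on the input at this output position is [0 3 2 / 13 6 4 / 1 11 4]. Elementwise product with the kernel and sum: 0·2 + 3·1 + 2·-1 + 13·2 + 6·-1 + 4·3 + 1·-1 + 4·2.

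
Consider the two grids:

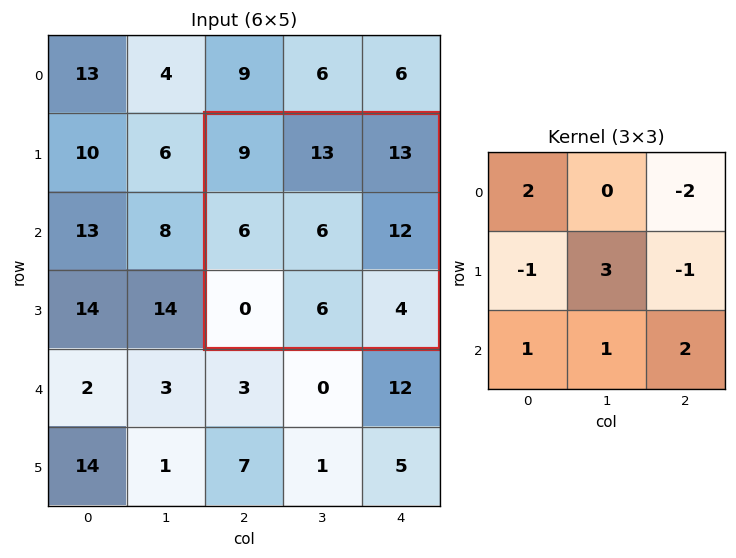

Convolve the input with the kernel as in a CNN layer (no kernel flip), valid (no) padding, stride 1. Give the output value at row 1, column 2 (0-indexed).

6

The receptive field on the input at this output position is [9 13 13 / 6 6 12 / 0 6 4]. Elementwise product with the kernel and sum: 9·2 + 13·-2 + 6·-1 + 6·3 + 12·-1 + 0·1 + 6·1 + 4·2.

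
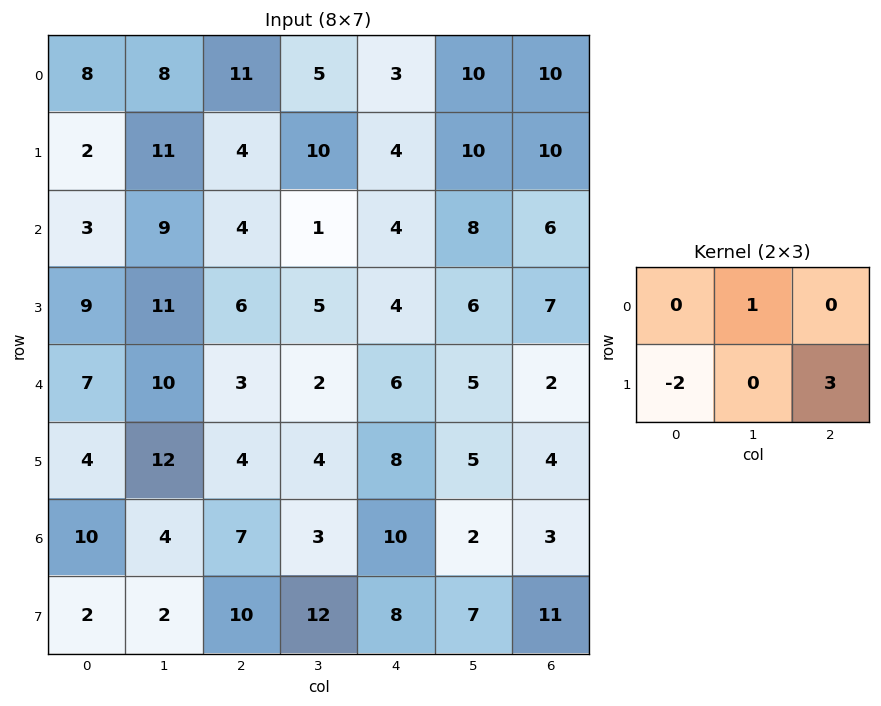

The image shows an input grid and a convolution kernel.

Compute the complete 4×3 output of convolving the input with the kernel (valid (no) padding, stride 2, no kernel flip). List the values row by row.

Output[0,0]: The receptive field on the input at this output position is [8 8 11 / 2 11 4]. Elementwise product with the kernel and sum: 8·1 + 2·-2 + 4·3.
Output[0,1]: The receptive field on the input at this output position is [11 5 3 / 4 10 4]. Elementwise product with the kernel and sum: 5·1 + 4·-2 + 4·3.

16 9 32
9 1 21
14 18 1
30 7 19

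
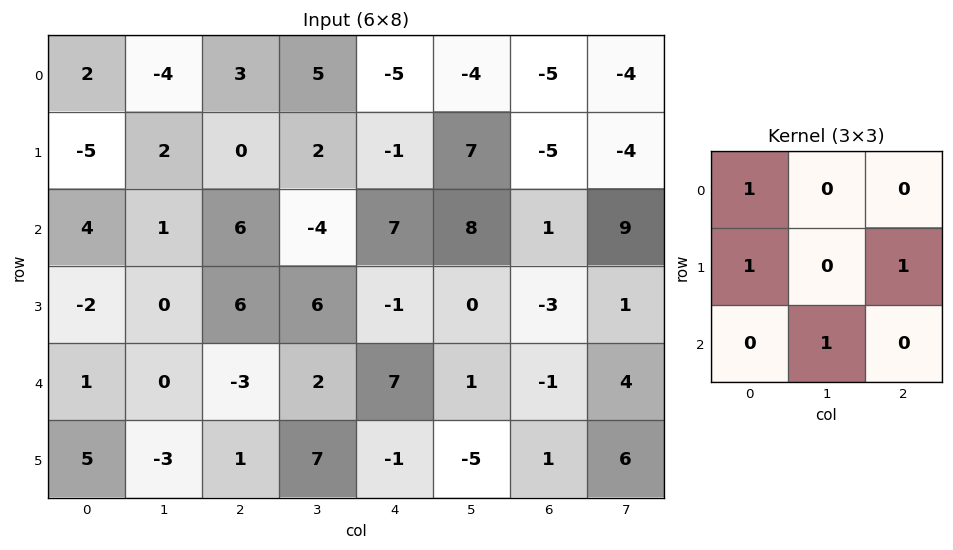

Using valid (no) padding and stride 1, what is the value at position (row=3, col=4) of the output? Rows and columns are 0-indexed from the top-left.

0

The receptive field on the input at this output position is [-1 0 -3 / 7 1 -1 / -1 -5 1]. Elementwise product with the kernel and sum: -1·1 + 7·1 + -1·1 + -5·1.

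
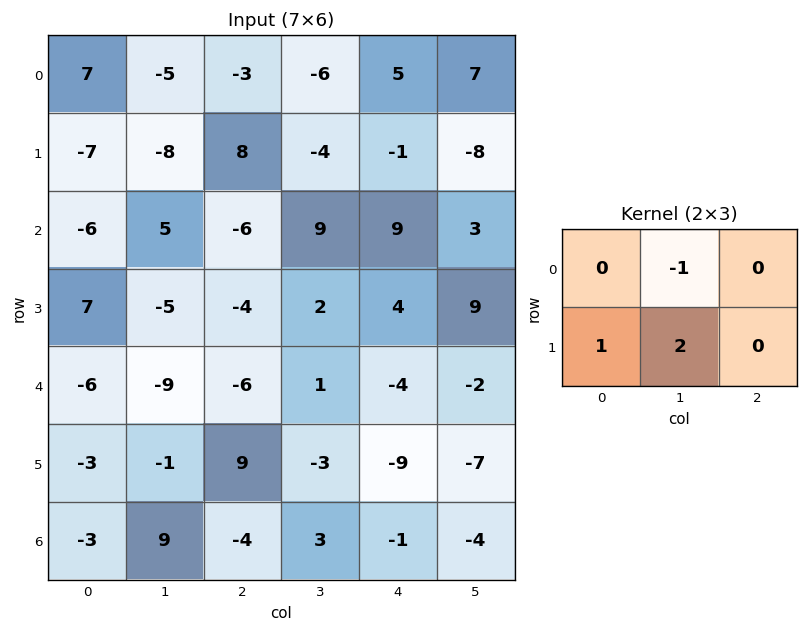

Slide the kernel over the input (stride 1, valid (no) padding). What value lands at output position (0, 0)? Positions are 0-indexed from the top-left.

-18

The receptive field on the input at this output position is [7 -5 -3 / -7 -8 8]. Elementwise product with the kernel and sum: -5·-1 + -7·1 + -8·2.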